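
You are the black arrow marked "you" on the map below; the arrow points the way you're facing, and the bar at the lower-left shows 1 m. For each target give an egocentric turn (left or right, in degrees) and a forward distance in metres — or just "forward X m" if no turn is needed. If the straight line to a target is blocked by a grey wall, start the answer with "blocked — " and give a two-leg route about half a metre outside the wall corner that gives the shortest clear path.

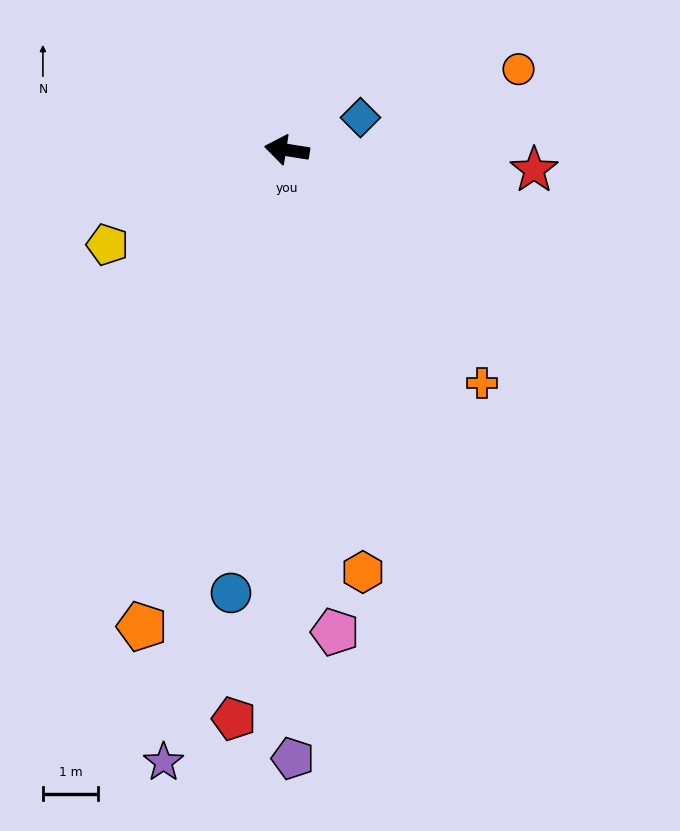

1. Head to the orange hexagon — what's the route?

turn left 109°, forward 7.8 m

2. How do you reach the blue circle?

turn left 92°, forward 8.1 m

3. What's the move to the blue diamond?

turn right 147°, forward 1.5 m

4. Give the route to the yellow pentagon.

turn left 37°, forward 3.7 m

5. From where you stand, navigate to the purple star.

turn left 88°, forward 11.3 m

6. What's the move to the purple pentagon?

turn left 99°, forward 11.0 m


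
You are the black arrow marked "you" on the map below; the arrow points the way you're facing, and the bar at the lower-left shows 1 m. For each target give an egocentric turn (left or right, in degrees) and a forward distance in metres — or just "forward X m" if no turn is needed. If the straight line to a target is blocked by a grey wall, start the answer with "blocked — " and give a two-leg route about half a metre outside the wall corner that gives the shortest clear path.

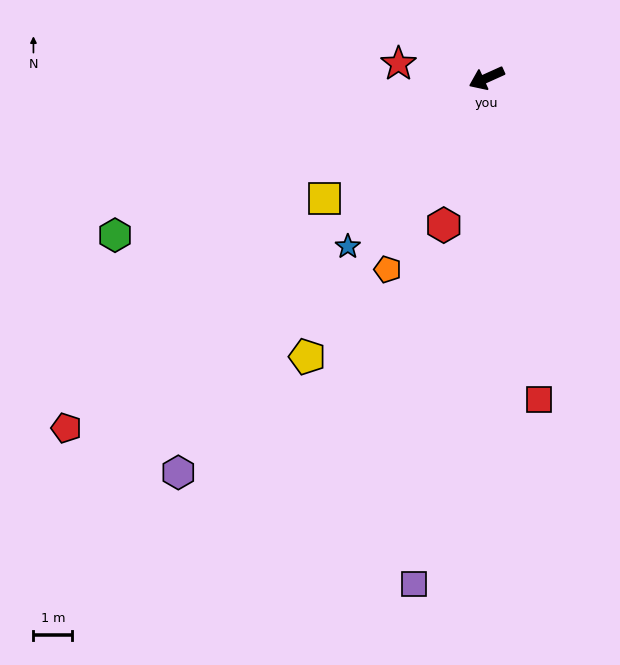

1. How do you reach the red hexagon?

turn left 49°, forward 4.0 m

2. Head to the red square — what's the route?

turn left 75°, forward 8.4 m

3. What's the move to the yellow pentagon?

turn left 33°, forward 8.5 m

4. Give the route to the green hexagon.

forward 10.4 m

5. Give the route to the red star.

turn right 34°, forward 2.3 m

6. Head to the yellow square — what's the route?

turn left 12°, forward 5.2 m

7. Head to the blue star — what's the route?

turn left 26°, forward 5.6 m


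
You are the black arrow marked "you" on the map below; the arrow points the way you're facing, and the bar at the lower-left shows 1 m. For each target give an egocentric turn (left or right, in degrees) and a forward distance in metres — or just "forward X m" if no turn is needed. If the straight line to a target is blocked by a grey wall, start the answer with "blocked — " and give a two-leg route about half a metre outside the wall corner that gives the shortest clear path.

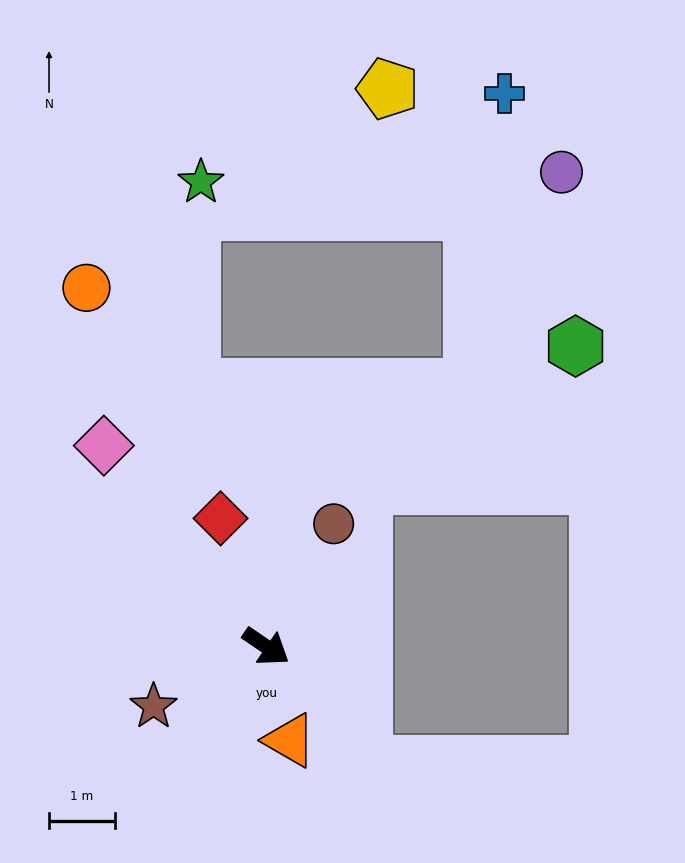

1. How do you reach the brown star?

turn right 118°, forward 1.9 m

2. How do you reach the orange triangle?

turn right 42°, forward 1.5 m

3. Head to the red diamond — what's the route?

turn left 144°, forward 2.1 m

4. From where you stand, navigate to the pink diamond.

turn left 163°, forward 3.9 m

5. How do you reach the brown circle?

turn left 95°, forward 2.1 m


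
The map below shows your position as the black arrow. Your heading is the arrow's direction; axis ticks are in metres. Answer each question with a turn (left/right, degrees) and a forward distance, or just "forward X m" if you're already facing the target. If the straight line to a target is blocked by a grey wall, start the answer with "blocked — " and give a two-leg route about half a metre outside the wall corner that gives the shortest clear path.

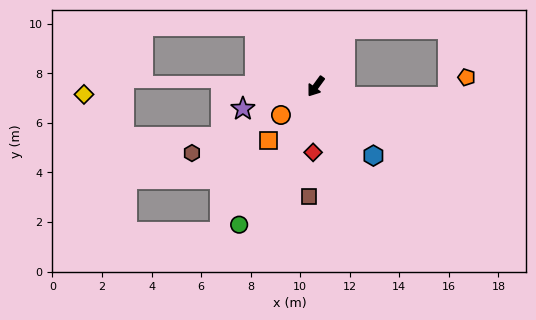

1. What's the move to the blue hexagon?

turn left 76°, forward 3.6 m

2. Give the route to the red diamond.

turn left 34°, forward 2.7 m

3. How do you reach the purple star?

turn right 37°, forward 3.1 m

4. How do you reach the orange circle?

turn right 14°, forward 1.8 m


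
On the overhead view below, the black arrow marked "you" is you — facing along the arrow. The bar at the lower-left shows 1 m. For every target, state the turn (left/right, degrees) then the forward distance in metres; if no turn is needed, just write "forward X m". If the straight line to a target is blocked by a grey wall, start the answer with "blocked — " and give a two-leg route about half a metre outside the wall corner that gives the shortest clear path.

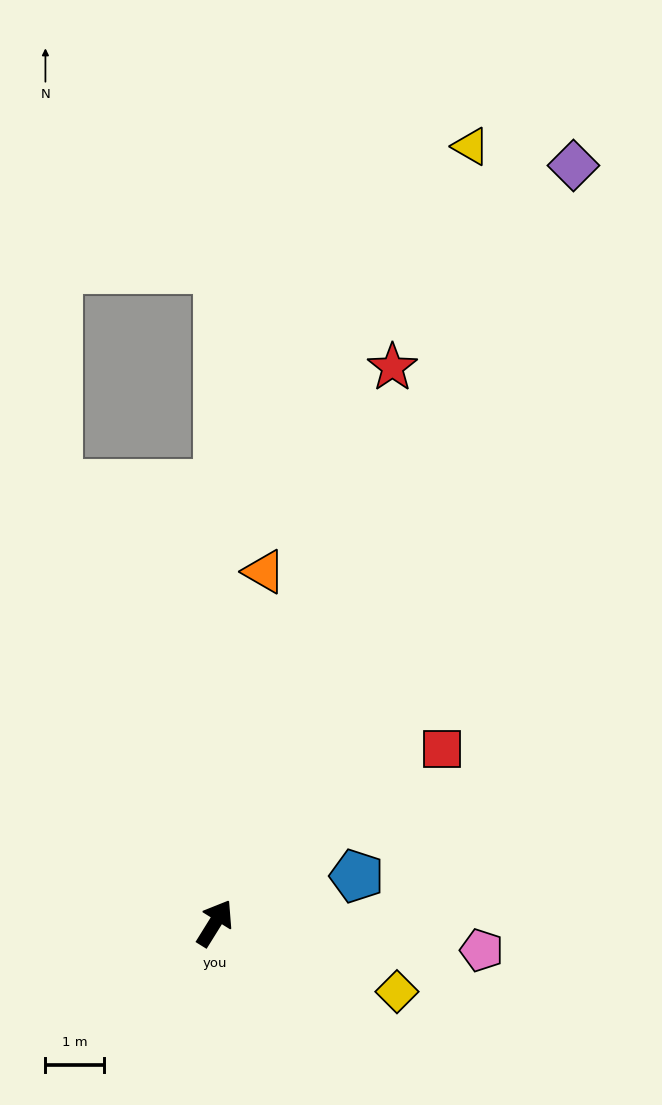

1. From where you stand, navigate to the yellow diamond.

turn right 79°, forward 3.3 m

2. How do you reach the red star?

turn left 14°, forward 10.0 m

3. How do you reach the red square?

turn right 21°, forward 4.9 m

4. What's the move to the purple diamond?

turn left 7°, forward 14.4 m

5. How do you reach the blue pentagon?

turn right 40°, forward 2.6 m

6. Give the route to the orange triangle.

turn left 24°, forward 6.1 m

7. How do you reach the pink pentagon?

turn right 64°, forward 4.6 m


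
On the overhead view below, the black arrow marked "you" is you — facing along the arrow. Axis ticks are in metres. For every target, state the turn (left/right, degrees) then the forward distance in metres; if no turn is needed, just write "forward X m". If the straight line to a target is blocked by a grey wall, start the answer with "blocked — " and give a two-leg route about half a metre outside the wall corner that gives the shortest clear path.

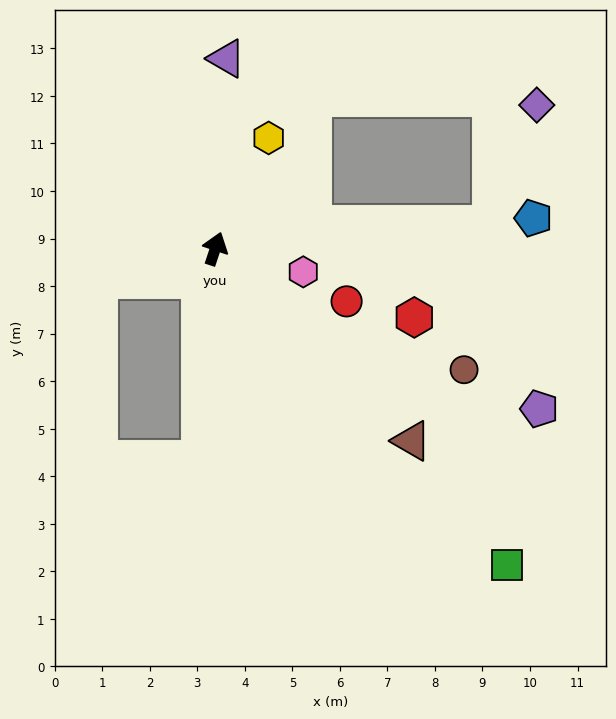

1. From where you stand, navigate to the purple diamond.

blocked — turn right 67°, forward 5.8 m, then turn left 65°, forward 2.7 m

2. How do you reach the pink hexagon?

turn right 86°, forward 1.9 m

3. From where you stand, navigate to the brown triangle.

turn right 116°, forward 5.8 m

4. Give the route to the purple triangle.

turn left 15°, forward 4.0 m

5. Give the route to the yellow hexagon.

turn right 7°, forward 2.6 m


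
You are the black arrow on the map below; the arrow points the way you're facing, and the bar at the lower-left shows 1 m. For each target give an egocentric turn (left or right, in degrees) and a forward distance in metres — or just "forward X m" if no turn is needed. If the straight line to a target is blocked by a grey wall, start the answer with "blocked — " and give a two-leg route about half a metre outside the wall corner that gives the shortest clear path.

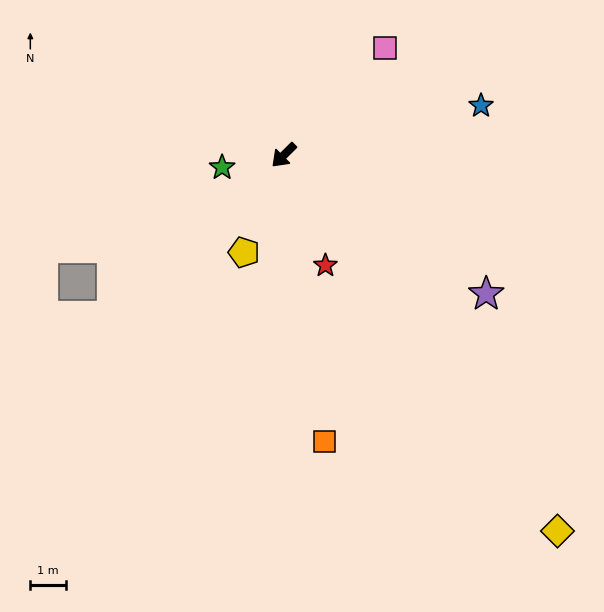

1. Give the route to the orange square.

turn left 53°, forward 8.1 m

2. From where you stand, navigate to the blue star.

turn left 149°, forward 5.7 m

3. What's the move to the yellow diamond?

turn left 81°, forward 13.1 m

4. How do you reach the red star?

turn left 66°, forward 3.3 m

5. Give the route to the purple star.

turn left 101°, forward 6.9 m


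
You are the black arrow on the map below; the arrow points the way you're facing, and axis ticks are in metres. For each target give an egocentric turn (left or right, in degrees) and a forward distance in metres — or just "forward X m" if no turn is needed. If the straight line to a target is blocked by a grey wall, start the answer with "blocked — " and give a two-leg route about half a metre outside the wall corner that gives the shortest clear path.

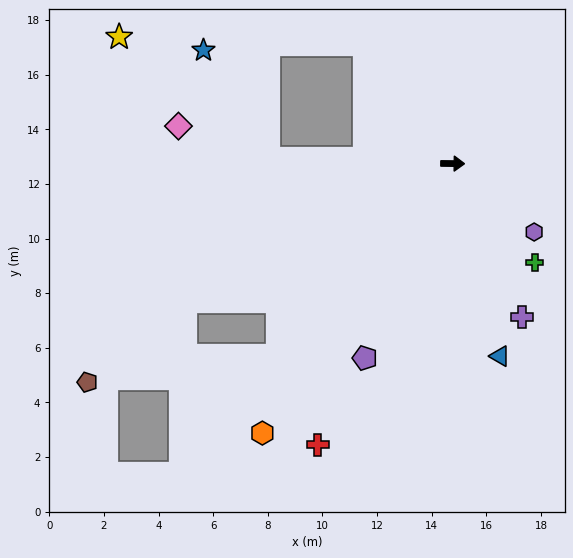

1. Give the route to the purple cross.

turn right 65°, forward 6.2 m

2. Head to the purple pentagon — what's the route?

turn right 114°, forward 7.8 m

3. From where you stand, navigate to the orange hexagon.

turn right 125°, forward 12.1 m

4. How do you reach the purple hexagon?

turn right 39°, forward 3.9 m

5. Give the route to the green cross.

turn right 50°, forward 4.7 m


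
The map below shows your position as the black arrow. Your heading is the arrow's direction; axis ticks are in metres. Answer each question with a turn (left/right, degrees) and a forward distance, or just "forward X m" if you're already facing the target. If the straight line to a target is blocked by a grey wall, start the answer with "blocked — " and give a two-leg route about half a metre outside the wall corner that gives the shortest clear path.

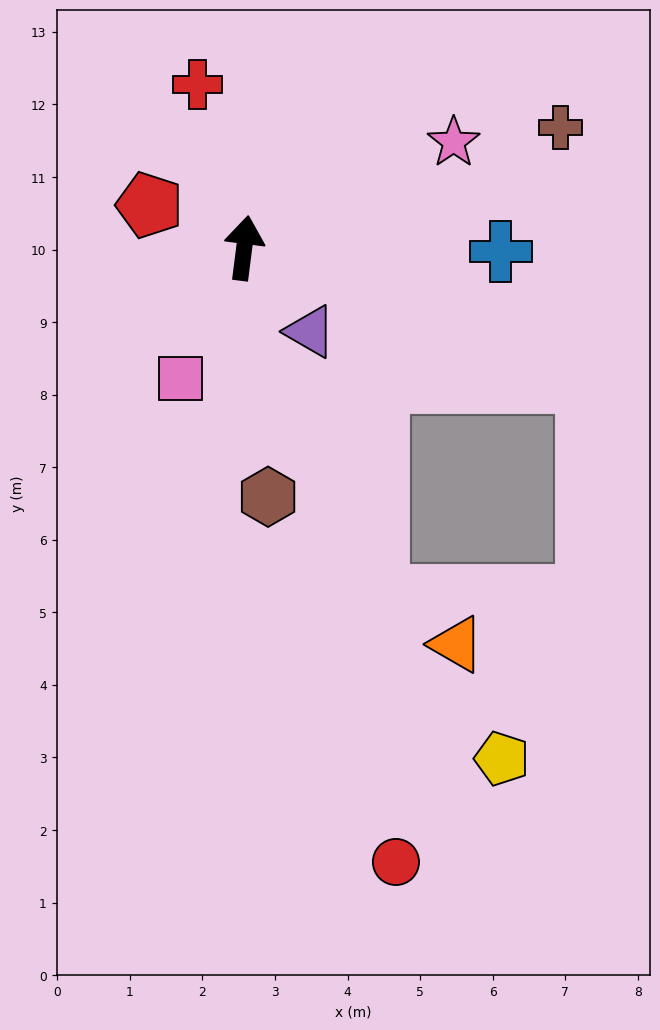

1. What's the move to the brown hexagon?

turn right 167°, forward 3.4 m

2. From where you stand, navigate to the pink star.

turn right 56°, forward 3.2 m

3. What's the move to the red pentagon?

turn left 73°, forward 1.4 m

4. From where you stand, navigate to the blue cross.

turn right 84°, forward 3.5 m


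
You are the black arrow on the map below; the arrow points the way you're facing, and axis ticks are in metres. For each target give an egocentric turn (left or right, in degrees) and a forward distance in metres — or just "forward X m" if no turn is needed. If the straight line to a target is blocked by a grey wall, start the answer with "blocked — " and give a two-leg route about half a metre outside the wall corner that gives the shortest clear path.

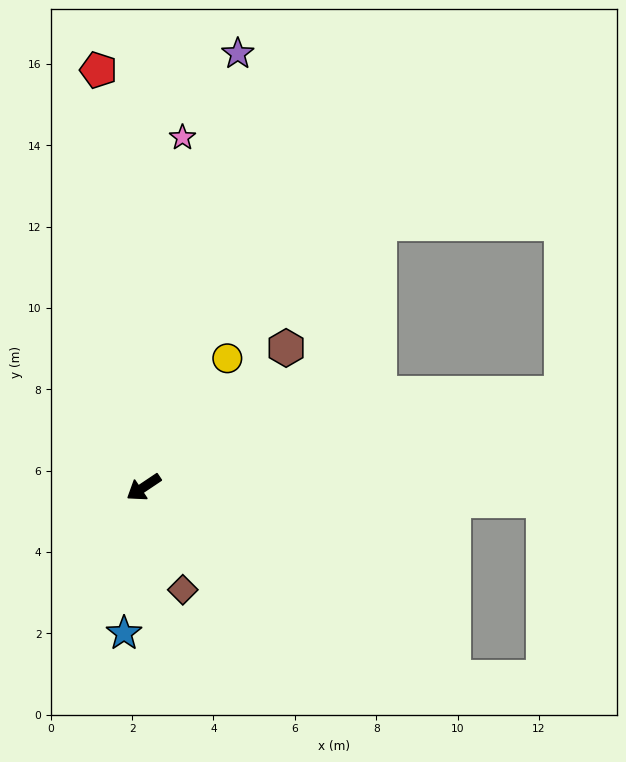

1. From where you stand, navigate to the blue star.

turn left 49°, forward 3.6 m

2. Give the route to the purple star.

turn right 136°, forward 10.9 m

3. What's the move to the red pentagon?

turn right 118°, forward 10.3 m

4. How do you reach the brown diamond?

turn left 77°, forward 2.7 m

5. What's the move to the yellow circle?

turn right 157°, forward 3.8 m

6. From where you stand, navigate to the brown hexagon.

turn right 169°, forward 4.9 m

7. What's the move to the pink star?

turn right 130°, forward 8.7 m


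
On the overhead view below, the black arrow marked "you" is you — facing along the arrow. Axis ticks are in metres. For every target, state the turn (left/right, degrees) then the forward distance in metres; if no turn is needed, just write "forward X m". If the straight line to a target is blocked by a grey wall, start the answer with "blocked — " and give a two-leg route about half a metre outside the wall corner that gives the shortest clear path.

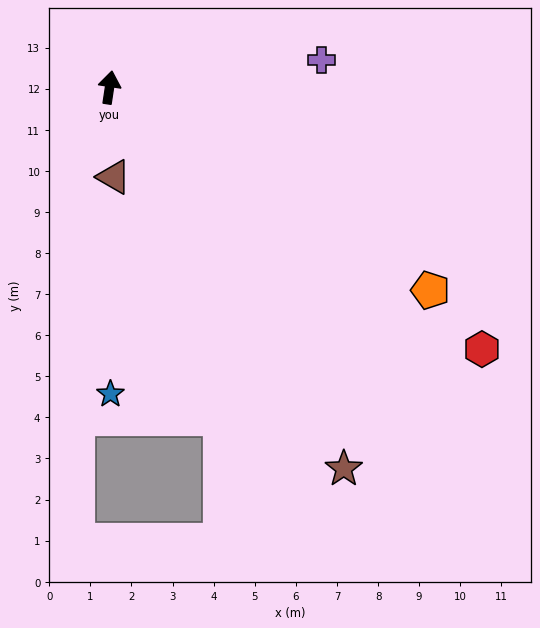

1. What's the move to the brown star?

turn right 140°, forward 10.9 m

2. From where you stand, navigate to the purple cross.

turn right 74°, forward 5.2 m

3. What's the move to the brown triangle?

turn right 169°, forward 2.2 m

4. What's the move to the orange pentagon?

turn right 114°, forward 9.2 m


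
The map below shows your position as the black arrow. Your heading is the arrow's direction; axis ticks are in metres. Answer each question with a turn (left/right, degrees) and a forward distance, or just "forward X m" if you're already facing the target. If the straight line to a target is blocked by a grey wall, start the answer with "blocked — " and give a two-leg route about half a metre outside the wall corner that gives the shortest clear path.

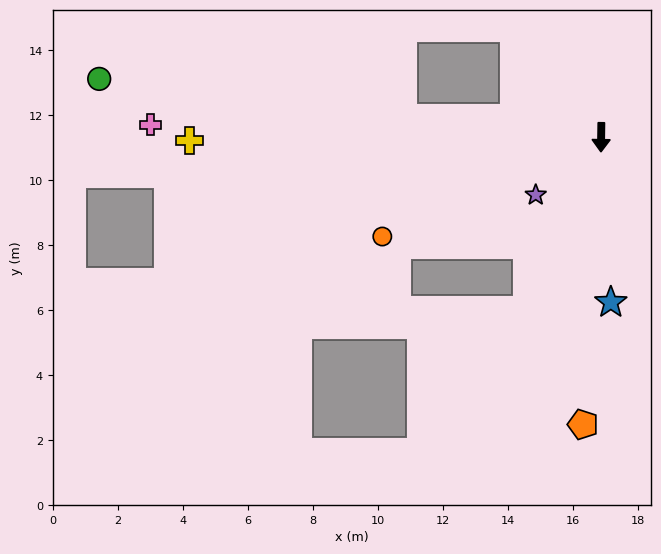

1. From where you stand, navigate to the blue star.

turn left 4°, forward 5.1 m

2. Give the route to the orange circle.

turn right 65°, forward 7.4 m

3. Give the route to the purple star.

turn right 48°, forward 2.7 m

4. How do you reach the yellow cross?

turn right 89°, forward 12.7 m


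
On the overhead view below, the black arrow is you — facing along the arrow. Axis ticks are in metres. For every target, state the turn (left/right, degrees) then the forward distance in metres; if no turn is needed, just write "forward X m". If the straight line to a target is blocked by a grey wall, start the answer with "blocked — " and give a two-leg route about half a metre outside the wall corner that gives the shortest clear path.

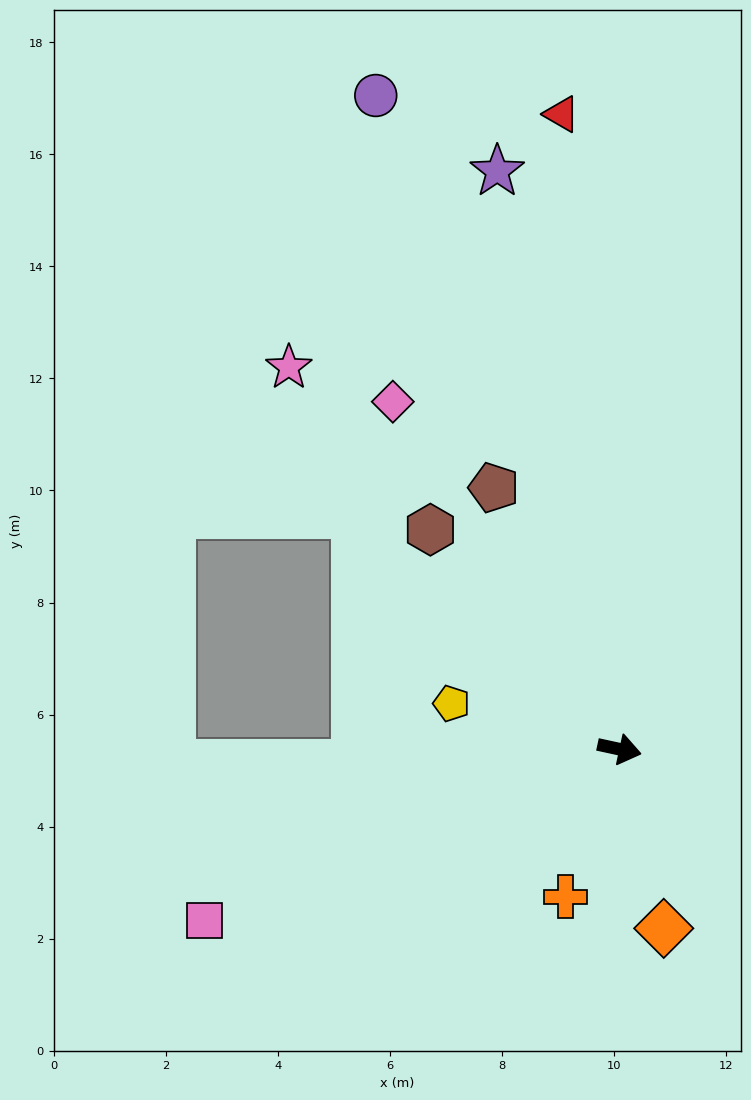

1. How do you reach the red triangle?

turn left 107°, forward 11.4 m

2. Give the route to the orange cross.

turn right 98°, forward 2.8 m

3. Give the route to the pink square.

turn right 145°, forward 8.0 m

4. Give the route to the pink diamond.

turn left 135°, forward 7.4 m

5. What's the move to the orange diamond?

turn right 64°, forward 3.3 m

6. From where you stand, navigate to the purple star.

turn left 114°, forward 10.5 m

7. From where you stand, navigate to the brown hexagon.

turn left 143°, forward 5.2 m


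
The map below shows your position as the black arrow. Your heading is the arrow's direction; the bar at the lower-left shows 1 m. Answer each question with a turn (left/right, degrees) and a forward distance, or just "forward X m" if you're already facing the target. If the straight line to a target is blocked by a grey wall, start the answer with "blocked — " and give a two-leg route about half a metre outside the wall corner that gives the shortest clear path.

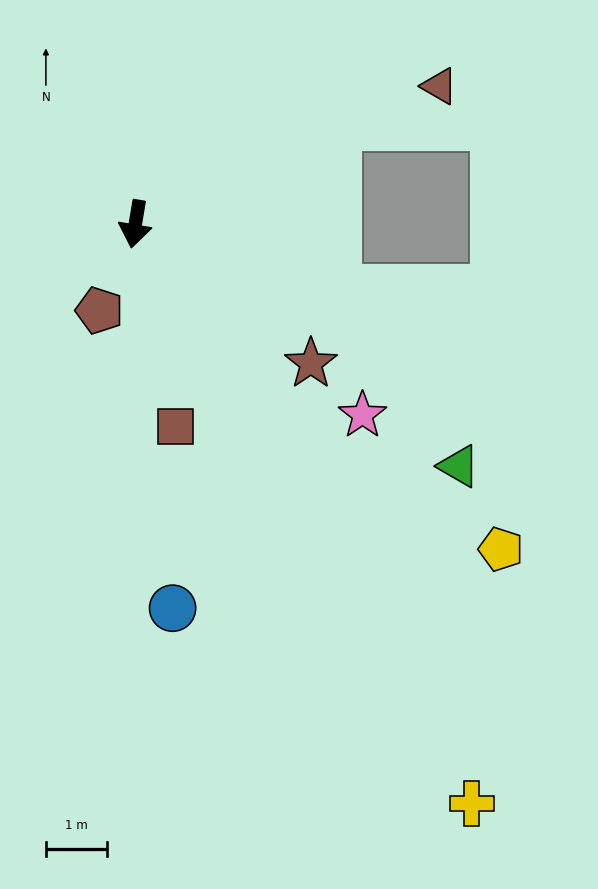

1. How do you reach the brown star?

turn left 61°, forward 3.7 m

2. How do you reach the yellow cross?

turn left 40°, forward 11.0 m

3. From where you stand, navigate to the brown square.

turn left 21°, forward 3.4 m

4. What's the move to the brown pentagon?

turn right 13°, forward 1.5 m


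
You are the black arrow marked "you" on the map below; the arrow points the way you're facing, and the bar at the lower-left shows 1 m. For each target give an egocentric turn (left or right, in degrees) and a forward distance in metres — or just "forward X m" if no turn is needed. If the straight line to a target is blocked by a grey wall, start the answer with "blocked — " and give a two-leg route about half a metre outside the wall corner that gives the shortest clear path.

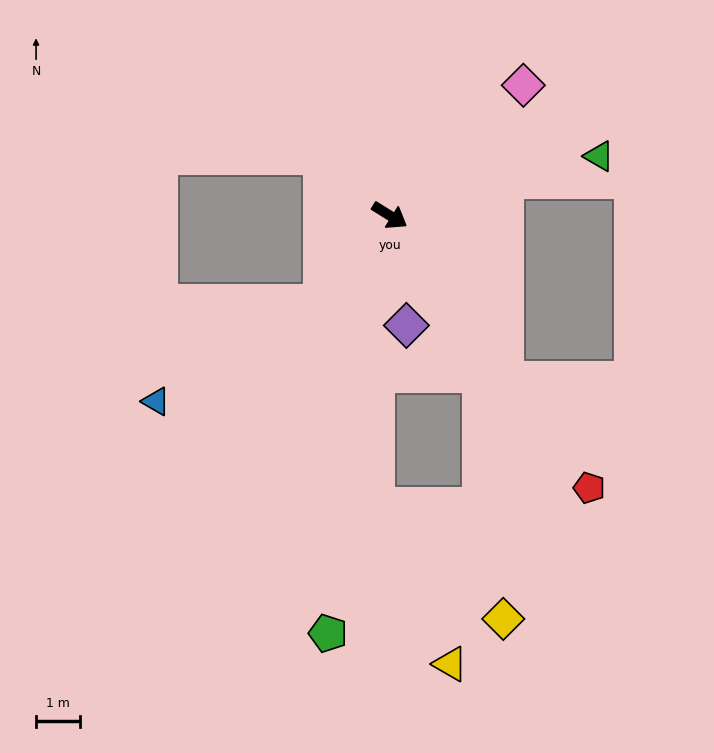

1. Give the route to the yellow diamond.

blocked — turn right 28°, forward 4.2 m, then turn right 25°, forward 5.6 m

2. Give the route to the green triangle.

turn left 48°, forward 5.0 m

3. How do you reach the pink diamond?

turn left 76°, forward 4.3 m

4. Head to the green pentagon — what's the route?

turn right 67°, forward 9.7 m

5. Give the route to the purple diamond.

turn right 49°, forward 2.5 m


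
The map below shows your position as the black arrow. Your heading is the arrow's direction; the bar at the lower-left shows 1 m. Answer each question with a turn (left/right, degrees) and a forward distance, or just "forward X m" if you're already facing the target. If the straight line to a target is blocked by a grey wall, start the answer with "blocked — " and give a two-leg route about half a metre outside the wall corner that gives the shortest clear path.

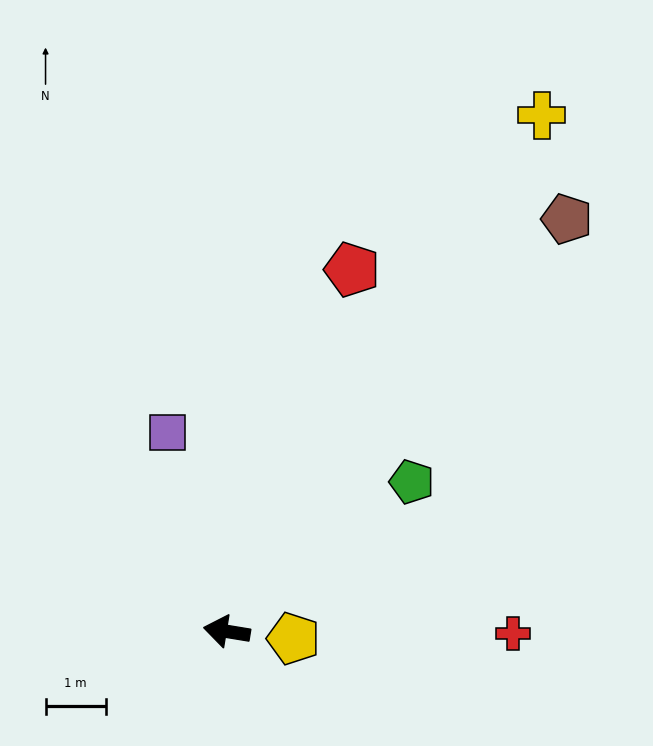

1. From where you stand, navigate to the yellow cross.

turn right 112°, forward 10.0 m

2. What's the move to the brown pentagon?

turn right 120°, forward 8.8 m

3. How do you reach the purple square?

turn right 64°, forward 3.4 m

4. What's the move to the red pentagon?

turn right 100°, forward 6.3 m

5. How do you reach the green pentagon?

turn right 132°, forward 3.9 m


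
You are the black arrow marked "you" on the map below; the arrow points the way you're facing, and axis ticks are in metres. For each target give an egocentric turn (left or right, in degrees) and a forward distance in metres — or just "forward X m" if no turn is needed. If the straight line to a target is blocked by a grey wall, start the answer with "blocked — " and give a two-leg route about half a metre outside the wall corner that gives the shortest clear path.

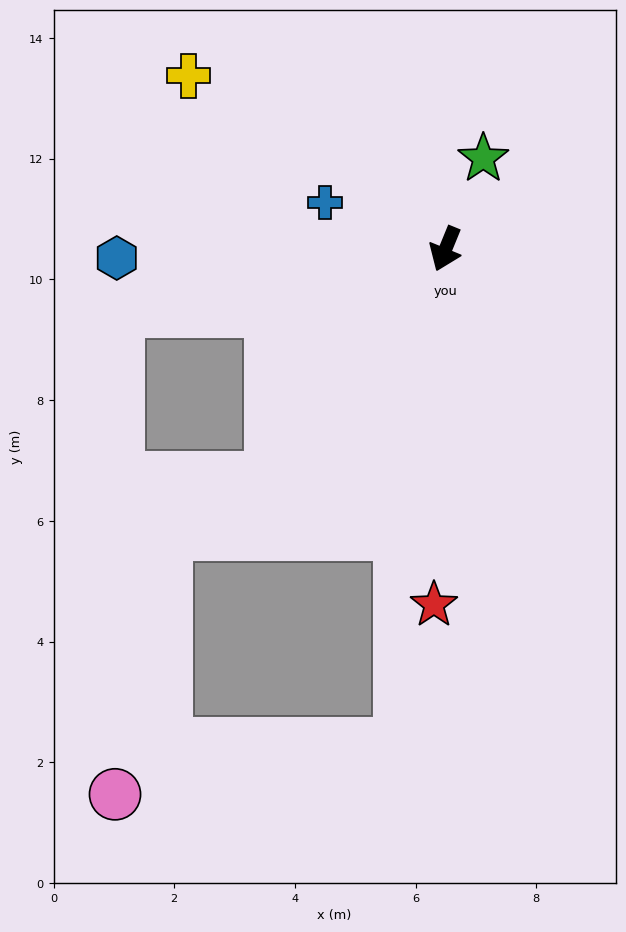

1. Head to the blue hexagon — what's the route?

turn right 66°, forward 5.4 m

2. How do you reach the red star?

turn left 20°, forward 5.9 m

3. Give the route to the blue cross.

turn right 89°, forward 2.1 m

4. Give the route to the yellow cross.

turn right 102°, forward 5.1 m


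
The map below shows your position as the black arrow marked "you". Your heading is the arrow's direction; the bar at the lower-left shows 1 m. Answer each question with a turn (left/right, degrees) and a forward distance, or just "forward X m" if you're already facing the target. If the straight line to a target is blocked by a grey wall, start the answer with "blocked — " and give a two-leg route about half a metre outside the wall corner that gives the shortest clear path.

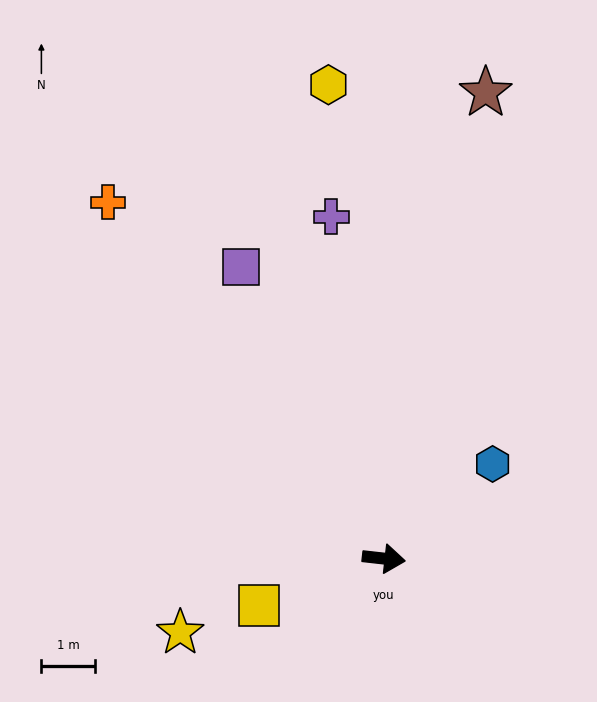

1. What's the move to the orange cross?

turn left 134°, forward 8.5 m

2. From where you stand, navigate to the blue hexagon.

turn left 47°, forward 2.7 m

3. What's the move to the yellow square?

turn right 153°, forward 2.5 m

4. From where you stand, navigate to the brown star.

turn left 84°, forward 9.0 m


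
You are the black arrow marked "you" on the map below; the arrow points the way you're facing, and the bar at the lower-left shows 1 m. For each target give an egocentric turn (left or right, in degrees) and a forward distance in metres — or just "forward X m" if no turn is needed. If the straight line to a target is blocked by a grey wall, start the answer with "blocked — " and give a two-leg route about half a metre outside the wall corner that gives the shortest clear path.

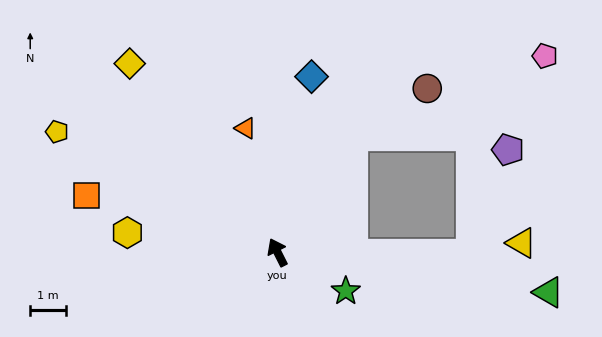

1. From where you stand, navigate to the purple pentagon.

blocked — turn right 117°, forward 5.5 m, then turn left 71°, forward 3.1 m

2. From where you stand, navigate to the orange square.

turn left 47°, forward 5.6 m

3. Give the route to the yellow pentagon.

turn left 35°, forward 7.1 m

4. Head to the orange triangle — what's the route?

turn right 12°, forward 3.6 m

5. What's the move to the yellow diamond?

turn left 11°, forward 6.8 m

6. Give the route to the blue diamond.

turn right 38°, forward 5.1 m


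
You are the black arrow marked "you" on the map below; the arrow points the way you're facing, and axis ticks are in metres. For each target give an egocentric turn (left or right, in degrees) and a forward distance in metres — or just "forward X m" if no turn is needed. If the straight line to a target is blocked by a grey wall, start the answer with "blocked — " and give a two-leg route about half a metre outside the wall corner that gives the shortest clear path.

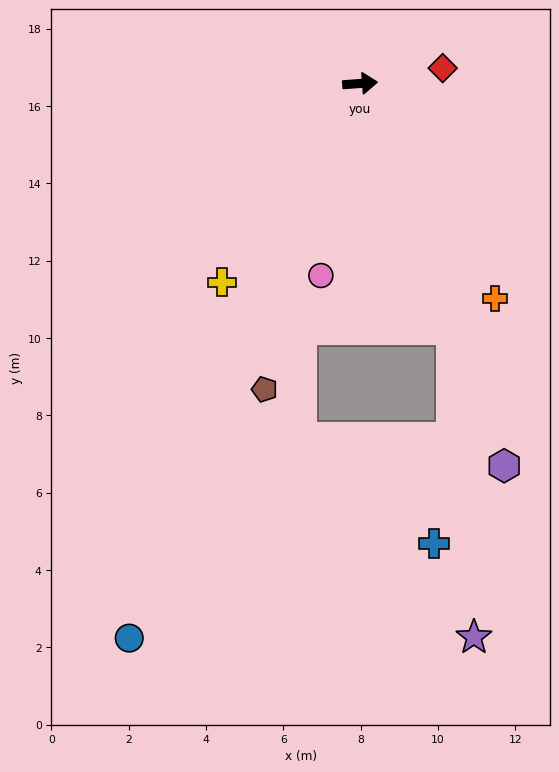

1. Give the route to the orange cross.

turn right 62°, forward 6.6 m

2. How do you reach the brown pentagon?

turn right 112°, forward 8.3 m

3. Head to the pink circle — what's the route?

turn right 106°, forward 5.1 m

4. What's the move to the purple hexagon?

turn right 74°, forward 10.6 m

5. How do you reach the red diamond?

turn left 6°, forward 2.2 m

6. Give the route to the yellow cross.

turn right 129°, forward 6.3 m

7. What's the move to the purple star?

blocked — turn right 74°, forward 6.8 m, then turn right 16°, forward 8.0 m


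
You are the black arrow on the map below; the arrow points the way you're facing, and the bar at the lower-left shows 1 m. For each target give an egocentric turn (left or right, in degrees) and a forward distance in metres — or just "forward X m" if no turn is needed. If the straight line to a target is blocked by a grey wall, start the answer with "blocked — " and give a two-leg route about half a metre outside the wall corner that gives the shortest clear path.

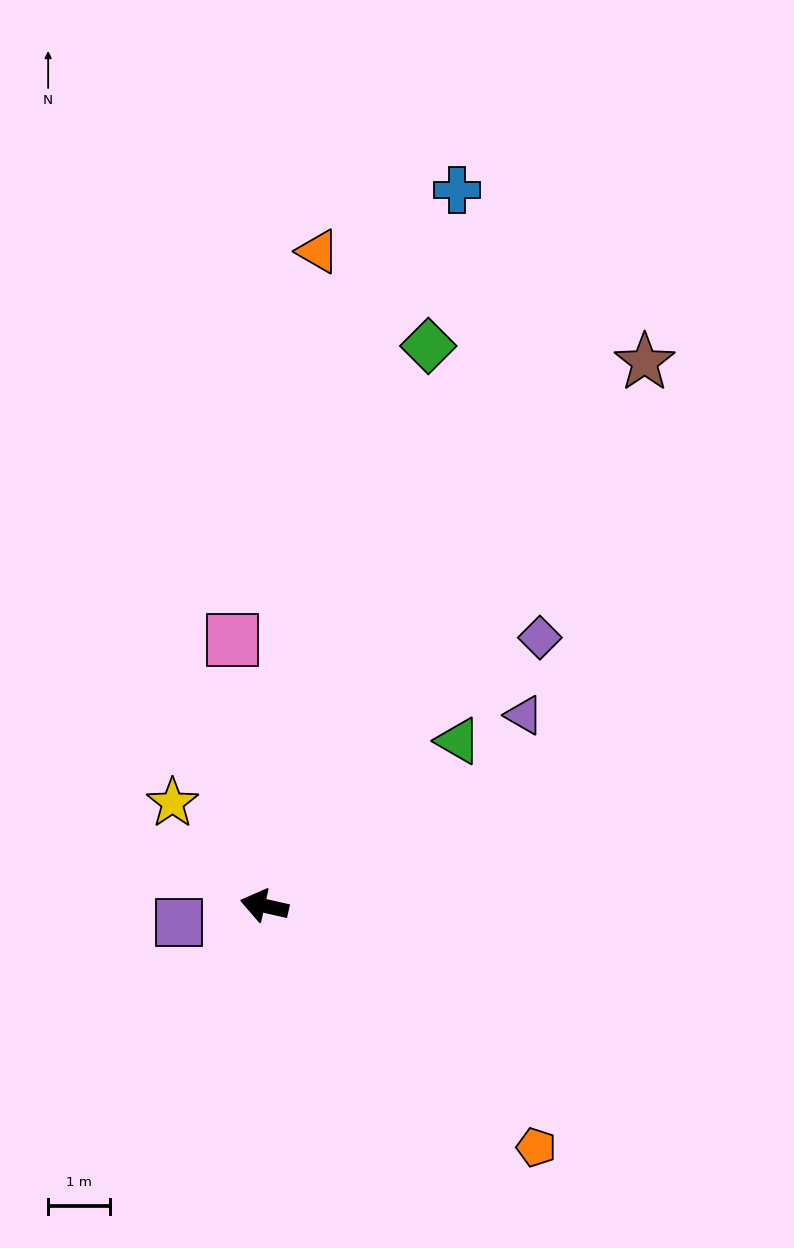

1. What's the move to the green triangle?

turn right 127°, forward 4.1 m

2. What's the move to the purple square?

turn left 24°, forward 1.4 m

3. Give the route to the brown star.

turn right 112°, forward 10.6 m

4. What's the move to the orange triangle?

turn right 82°, forward 10.5 m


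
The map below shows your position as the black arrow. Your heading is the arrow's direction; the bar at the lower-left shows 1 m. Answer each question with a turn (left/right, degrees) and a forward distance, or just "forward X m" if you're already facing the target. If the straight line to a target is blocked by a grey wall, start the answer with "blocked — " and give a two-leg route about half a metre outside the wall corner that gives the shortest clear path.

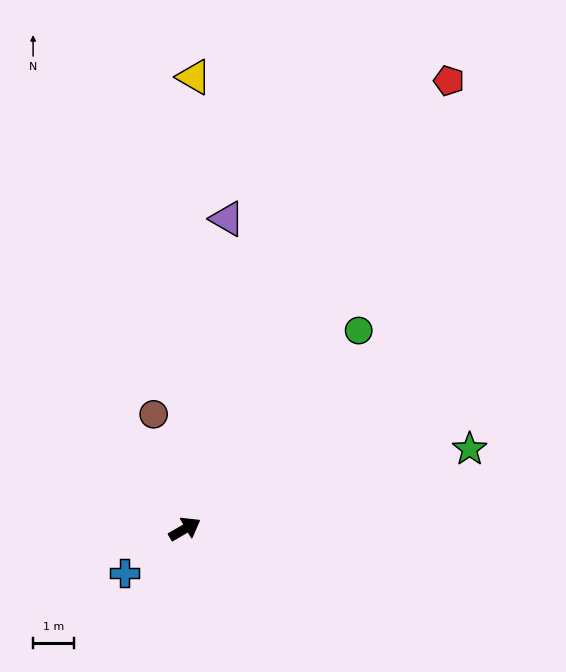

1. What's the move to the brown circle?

turn left 75°, forward 2.9 m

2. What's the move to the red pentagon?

turn left 29°, forward 12.8 m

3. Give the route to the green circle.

turn left 19°, forward 6.5 m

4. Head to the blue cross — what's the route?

turn right 174°, forward 1.8 m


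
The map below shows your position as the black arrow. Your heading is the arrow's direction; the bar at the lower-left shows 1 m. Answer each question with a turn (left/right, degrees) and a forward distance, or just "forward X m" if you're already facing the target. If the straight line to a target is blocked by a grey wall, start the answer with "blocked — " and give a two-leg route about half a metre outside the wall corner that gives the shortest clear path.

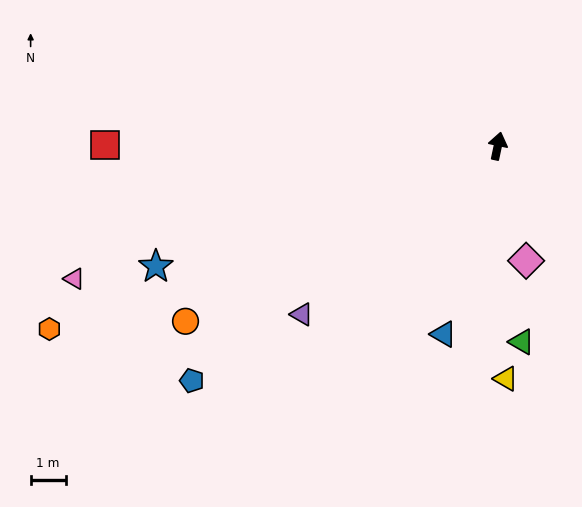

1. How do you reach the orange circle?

turn left 131°, forward 10.2 m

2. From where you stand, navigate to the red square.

turn left 102°, forward 11.3 m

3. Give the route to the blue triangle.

turn left 176°, forward 5.6 m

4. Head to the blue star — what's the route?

turn left 121°, forward 10.4 m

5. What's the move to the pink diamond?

turn right 154°, forward 3.4 m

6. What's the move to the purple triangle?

turn left 143°, forward 7.4 m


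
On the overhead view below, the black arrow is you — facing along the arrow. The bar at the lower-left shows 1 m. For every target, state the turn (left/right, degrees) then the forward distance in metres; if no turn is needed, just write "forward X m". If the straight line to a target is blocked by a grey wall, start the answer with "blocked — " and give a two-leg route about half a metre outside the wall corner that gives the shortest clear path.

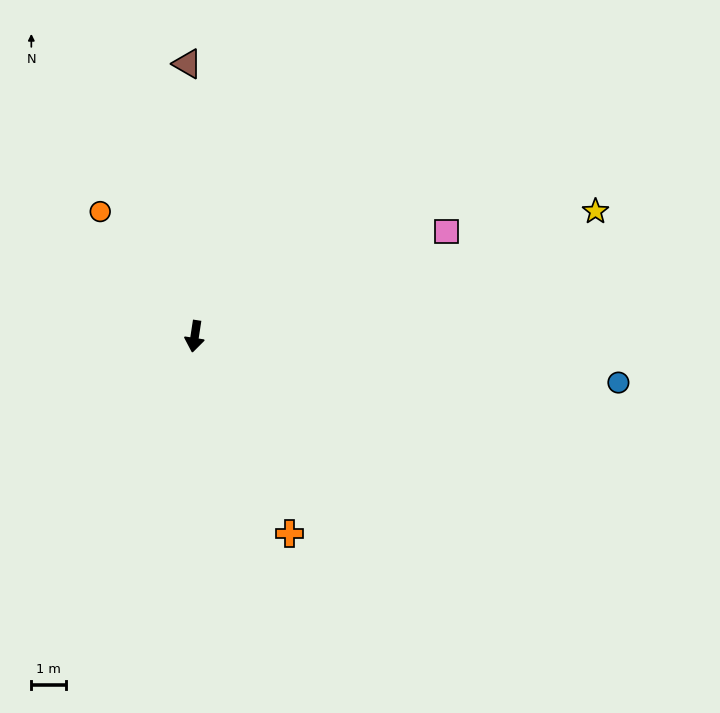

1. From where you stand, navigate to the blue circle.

turn left 92°, forward 12.1 m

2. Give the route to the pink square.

turn left 121°, forward 7.8 m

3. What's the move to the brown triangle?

turn right 170°, forward 7.8 m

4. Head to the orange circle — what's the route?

turn right 134°, forward 4.5 m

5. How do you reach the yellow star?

turn left 116°, forward 12.0 m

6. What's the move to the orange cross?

turn left 34°, forward 6.2 m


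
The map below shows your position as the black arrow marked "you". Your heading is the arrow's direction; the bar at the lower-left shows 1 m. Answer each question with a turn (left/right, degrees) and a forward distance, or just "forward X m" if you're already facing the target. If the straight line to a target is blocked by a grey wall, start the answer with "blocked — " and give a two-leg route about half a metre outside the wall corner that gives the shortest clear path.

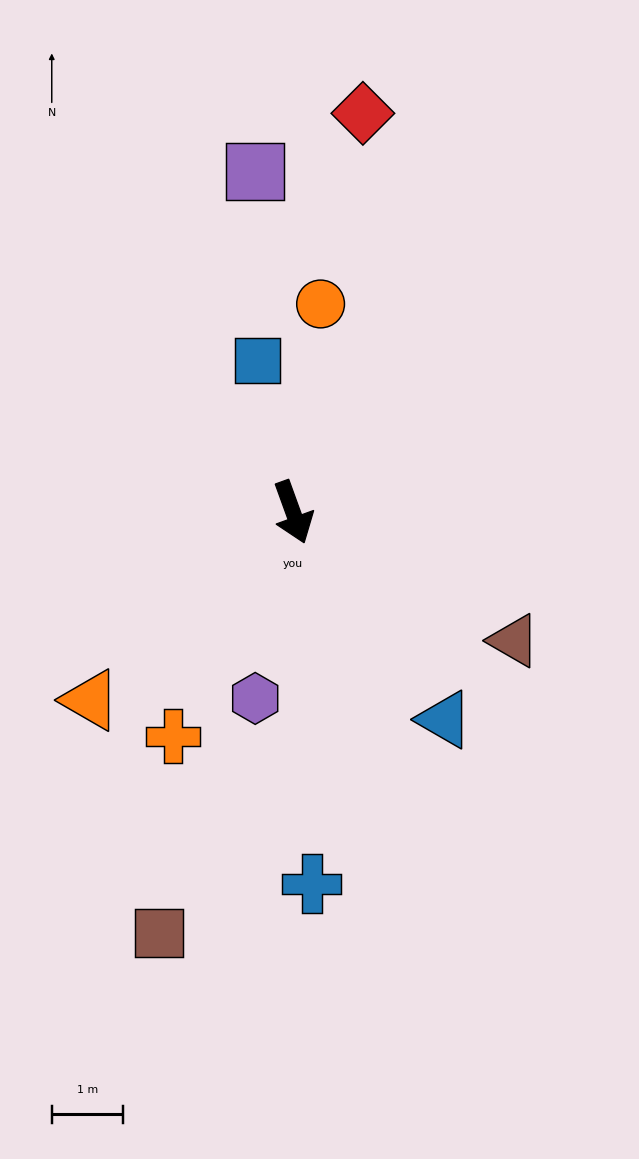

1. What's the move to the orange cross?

turn right 48°, forward 3.6 m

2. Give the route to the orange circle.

turn left 153°, forward 2.9 m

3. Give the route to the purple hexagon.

turn right 31°, forward 2.7 m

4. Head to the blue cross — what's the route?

turn right 17°, forward 5.2 m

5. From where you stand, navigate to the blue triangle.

turn left 16°, forward 3.6 m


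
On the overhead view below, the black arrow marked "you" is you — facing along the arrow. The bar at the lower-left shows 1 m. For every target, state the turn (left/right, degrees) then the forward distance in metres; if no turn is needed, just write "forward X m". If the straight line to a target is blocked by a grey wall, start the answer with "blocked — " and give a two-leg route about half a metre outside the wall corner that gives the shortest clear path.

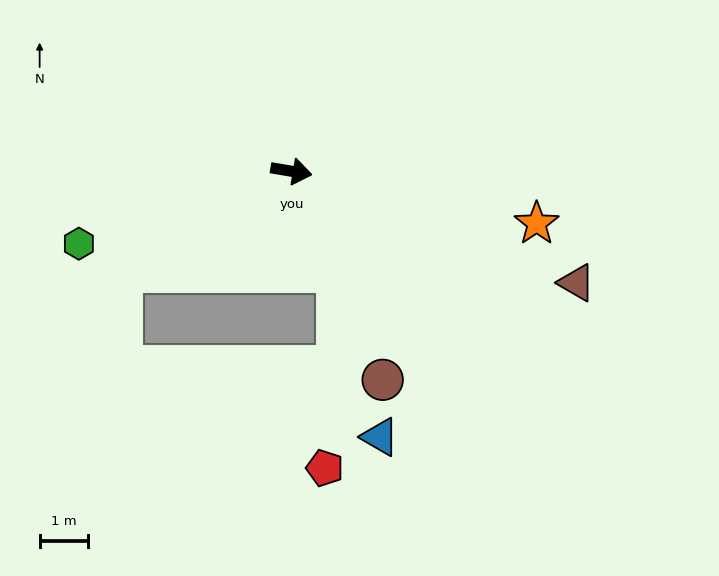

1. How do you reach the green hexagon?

turn right 152°, forward 4.6 m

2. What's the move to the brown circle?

turn right 57°, forward 4.7 m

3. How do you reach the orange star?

turn right 2°, forward 5.2 m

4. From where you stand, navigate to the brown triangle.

turn right 12°, forward 6.3 m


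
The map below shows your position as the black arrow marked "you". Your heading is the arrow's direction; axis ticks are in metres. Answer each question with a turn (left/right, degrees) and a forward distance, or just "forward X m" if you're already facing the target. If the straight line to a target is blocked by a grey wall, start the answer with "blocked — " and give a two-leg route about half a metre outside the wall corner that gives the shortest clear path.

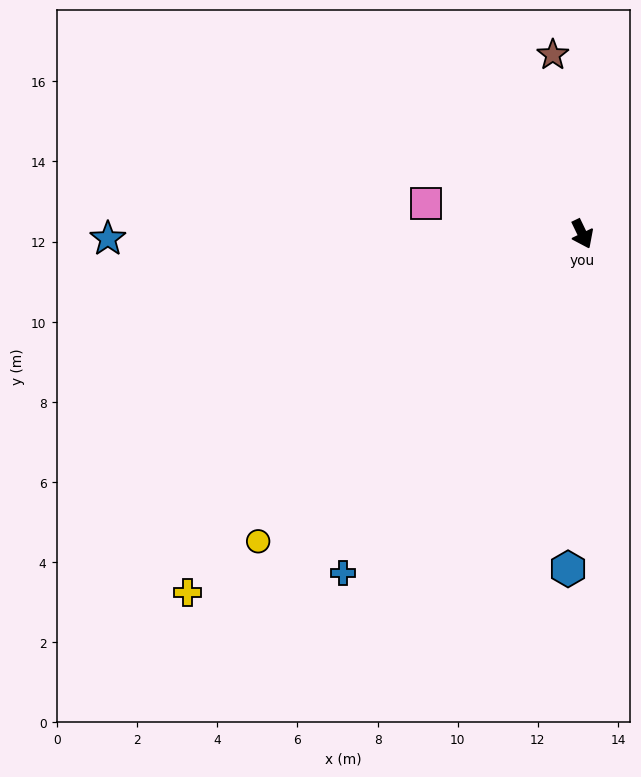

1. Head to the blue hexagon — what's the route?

turn right 28°, forward 8.4 m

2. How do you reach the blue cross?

turn right 61°, forward 10.4 m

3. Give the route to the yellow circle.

turn right 72°, forward 11.1 m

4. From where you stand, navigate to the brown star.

turn left 164°, forward 4.5 m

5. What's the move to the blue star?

turn right 115°, forward 11.8 m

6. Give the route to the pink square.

turn right 127°, forward 4.0 m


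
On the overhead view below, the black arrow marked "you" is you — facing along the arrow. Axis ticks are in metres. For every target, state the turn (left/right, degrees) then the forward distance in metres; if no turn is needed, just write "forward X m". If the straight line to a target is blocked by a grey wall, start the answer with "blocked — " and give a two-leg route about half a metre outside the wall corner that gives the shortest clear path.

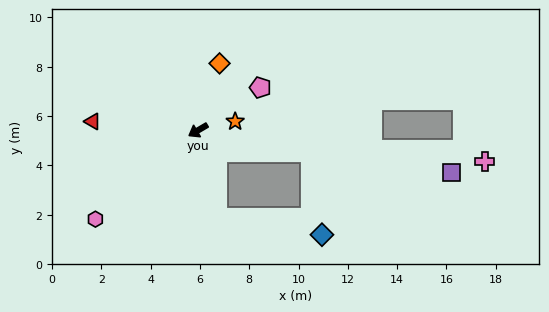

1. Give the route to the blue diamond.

blocked — turn left 71°, forward 3.7 m, then turn left 70°, forward 4.3 m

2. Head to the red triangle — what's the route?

turn right 35°, forward 4.3 m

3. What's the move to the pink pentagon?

turn right 176°, forward 3.1 m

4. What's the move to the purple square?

turn left 140°, forward 10.4 m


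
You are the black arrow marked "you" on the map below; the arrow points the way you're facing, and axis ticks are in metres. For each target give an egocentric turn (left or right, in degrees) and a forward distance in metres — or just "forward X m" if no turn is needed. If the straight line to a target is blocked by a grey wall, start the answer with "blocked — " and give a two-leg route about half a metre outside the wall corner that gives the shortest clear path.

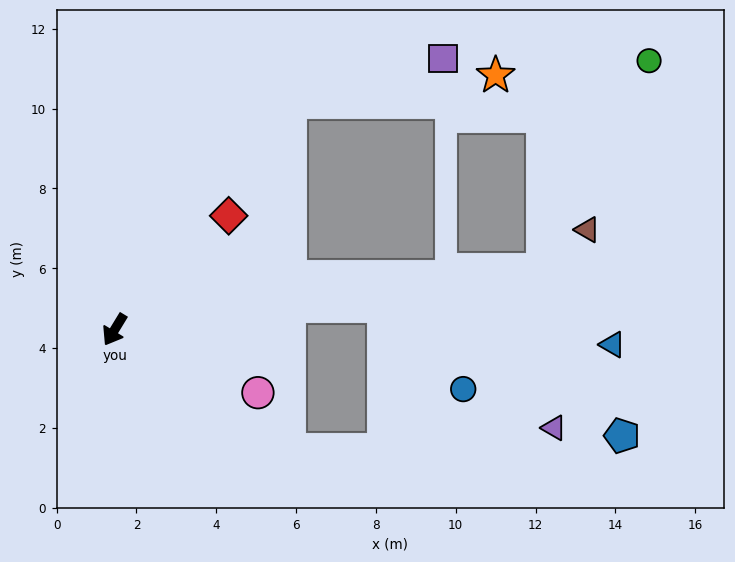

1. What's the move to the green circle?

blocked — turn left 129°, forward 10.8 m, then turn left 55°, forward 5.9 m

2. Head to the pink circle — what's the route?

turn left 98°, forward 3.9 m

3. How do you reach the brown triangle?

blocked — turn left 129°, forward 10.8 m, then turn left 35°, forward 1.5 m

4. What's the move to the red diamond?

turn left 166°, forward 4.0 m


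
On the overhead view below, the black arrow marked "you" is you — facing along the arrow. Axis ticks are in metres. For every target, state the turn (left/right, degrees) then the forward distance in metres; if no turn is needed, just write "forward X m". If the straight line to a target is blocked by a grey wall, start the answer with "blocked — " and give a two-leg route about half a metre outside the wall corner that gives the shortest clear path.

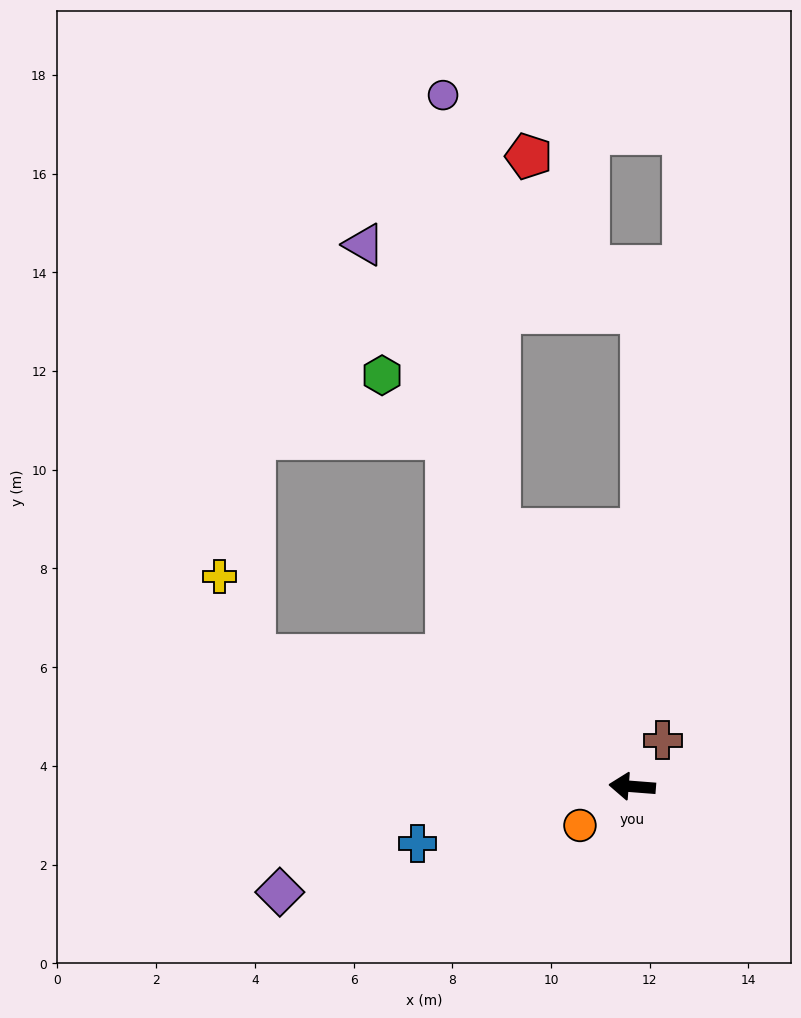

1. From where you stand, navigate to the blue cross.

turn left 19°, forward 4.5 m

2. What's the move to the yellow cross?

blocked — turn right 15°, forward 8.1 m, then turn right 46°, forward 1.7 m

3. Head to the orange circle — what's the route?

turn left 41°, forward 1.3 m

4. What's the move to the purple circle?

blocked — turn right 58°, forward 5.9 m, then turn right 20°, forward 8.9 m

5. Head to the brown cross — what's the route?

turn right 119°, forward 1.1 m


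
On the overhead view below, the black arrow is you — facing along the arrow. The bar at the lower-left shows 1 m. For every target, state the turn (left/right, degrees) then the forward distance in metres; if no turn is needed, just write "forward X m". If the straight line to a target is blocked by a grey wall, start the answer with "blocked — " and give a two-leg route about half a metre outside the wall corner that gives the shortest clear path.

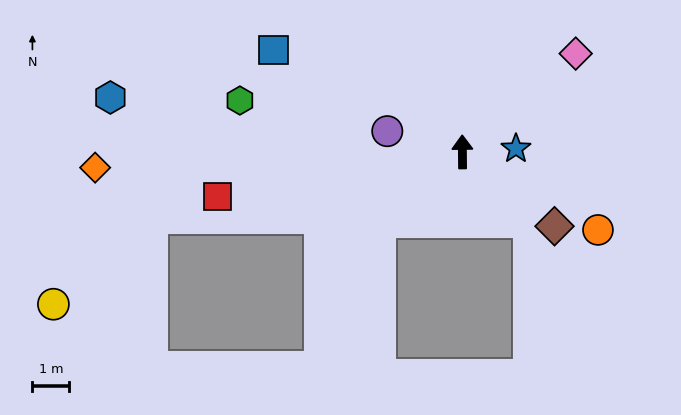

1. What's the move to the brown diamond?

turn right 130°, forward 3.2 m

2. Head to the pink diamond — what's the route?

turn right 50°, forward 4.0 m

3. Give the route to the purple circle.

turn left 74°, forward 2.1 m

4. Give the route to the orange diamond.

turn left 92°, forward 9.9 m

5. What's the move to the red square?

turn left 100°, forward 6.7 m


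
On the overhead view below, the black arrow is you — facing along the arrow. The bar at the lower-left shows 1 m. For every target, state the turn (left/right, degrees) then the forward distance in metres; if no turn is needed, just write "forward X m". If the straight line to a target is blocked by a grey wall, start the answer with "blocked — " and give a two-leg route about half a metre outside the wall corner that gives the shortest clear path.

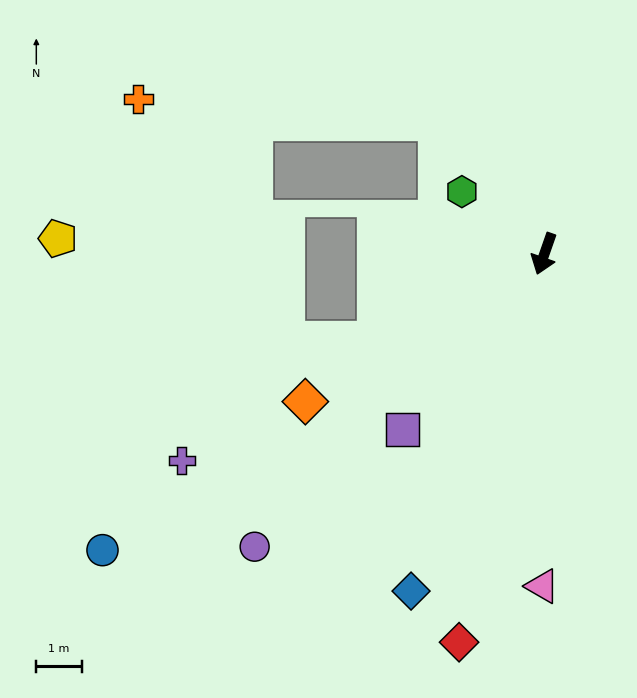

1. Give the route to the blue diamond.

turn right 2°, forward 7.9 m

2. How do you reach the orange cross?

blocked — turn right 122°, forward 3.7 m, then turn left 47°, forward 6.6 m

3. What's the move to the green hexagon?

turn right 108°, forward 2.3 m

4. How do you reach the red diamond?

turn left 7°, forward 8.7 m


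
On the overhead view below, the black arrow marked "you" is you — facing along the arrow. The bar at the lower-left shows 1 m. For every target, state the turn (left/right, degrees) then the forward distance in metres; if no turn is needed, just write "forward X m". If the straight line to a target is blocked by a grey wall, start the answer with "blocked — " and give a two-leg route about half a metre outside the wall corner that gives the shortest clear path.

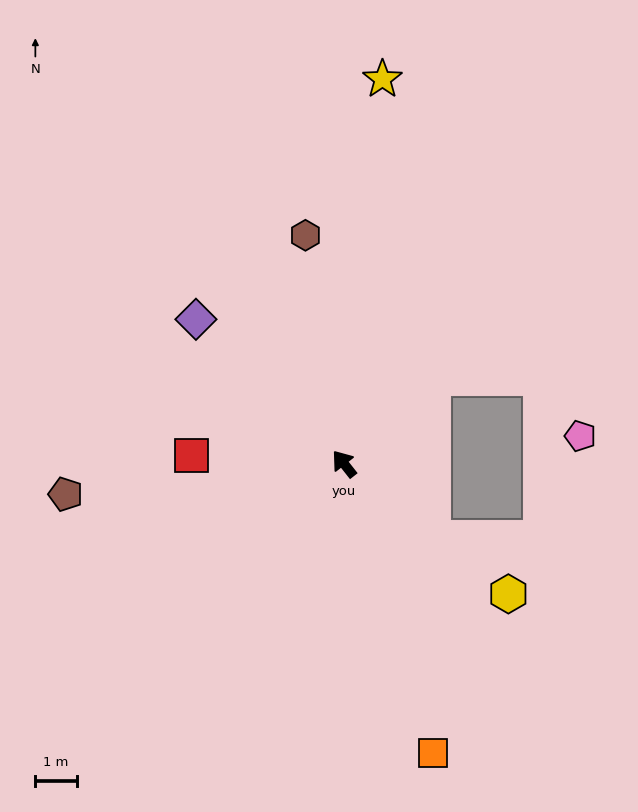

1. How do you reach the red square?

turn left 49°, forward 3.7 m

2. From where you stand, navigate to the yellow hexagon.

turn right 167°, forward 5.1 m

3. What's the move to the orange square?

turn left 159°, forward 7.3 m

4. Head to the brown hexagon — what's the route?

turn right 29°, forward 5.6 m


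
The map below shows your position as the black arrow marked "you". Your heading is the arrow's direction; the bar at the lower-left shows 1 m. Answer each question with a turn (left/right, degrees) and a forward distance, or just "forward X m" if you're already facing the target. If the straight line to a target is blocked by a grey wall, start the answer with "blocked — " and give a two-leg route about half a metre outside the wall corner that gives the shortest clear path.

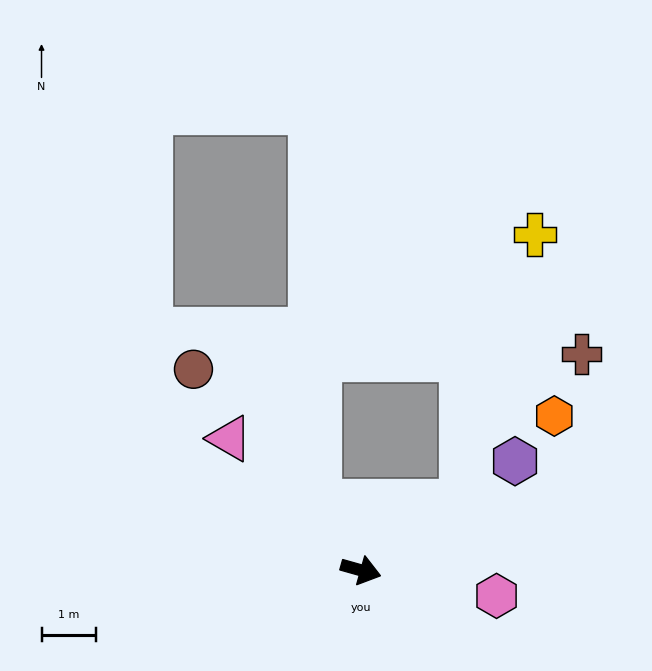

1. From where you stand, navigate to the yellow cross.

blocked — turn left 49°, forward 2.2 m, then turn left 42°, forward 5.1 m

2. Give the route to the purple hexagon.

turn left 51°, forward 3.5 m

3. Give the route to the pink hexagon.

turn left 5°, forward 2.5 m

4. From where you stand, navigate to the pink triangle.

turn left 151°, forward 3.4 m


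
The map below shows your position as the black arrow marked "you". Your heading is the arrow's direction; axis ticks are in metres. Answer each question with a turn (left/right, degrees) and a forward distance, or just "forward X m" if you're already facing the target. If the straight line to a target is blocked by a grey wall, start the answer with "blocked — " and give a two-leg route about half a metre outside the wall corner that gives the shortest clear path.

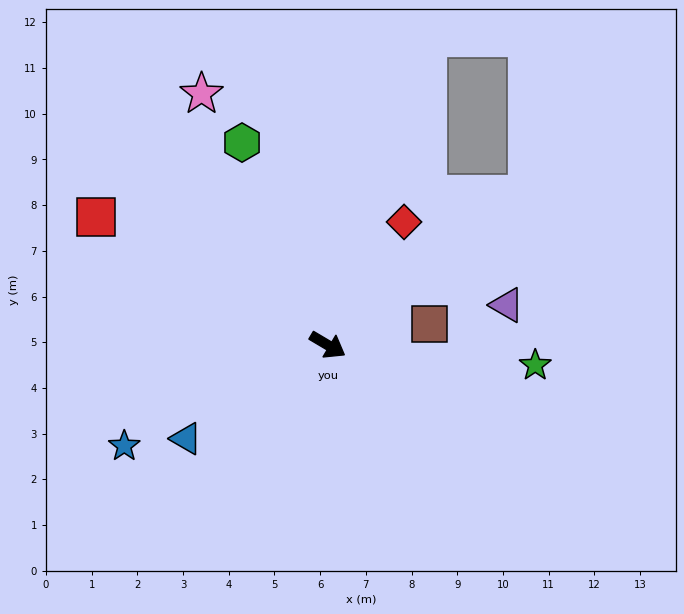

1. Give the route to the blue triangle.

turn right 116°, forward 3.7 m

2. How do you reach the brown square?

turn left 42°, forward 2.3 m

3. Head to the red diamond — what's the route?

turn left 89°, forward 3.2 m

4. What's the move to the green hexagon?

turn left 144°, forward 4.8 m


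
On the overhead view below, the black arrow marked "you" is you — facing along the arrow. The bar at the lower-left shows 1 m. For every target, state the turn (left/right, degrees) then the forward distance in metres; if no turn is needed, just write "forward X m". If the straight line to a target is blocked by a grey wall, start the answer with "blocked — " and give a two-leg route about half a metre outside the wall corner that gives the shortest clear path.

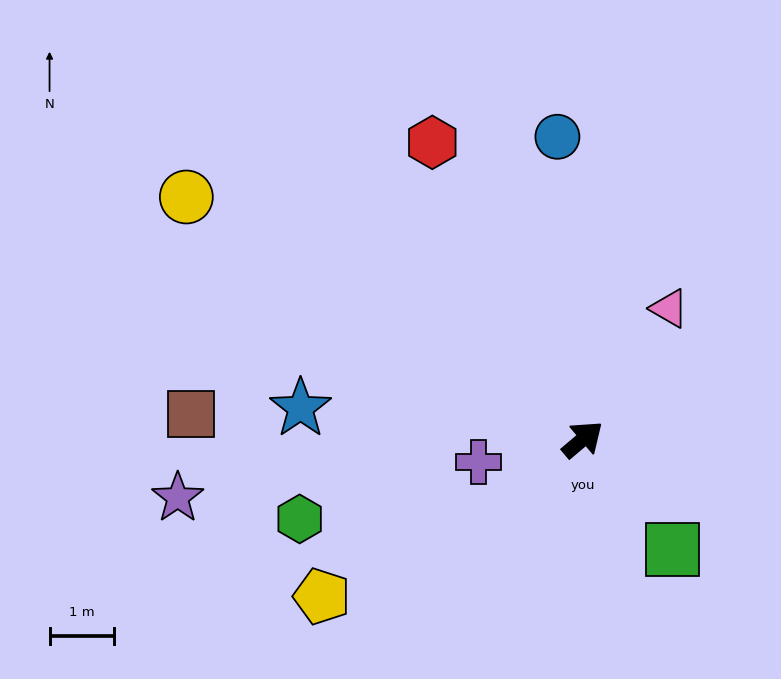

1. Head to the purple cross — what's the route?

turn left 152°, forward 1.6 m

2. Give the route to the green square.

turn right 91°, forward 2.2 m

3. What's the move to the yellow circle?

turn left 108°, forward 7.2 m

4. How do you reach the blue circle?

turn left 55°, forward 4.7 m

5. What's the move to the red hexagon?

turn left 77°, forward 5.1 m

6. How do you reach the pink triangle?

turn left 16°, forward 2.4 m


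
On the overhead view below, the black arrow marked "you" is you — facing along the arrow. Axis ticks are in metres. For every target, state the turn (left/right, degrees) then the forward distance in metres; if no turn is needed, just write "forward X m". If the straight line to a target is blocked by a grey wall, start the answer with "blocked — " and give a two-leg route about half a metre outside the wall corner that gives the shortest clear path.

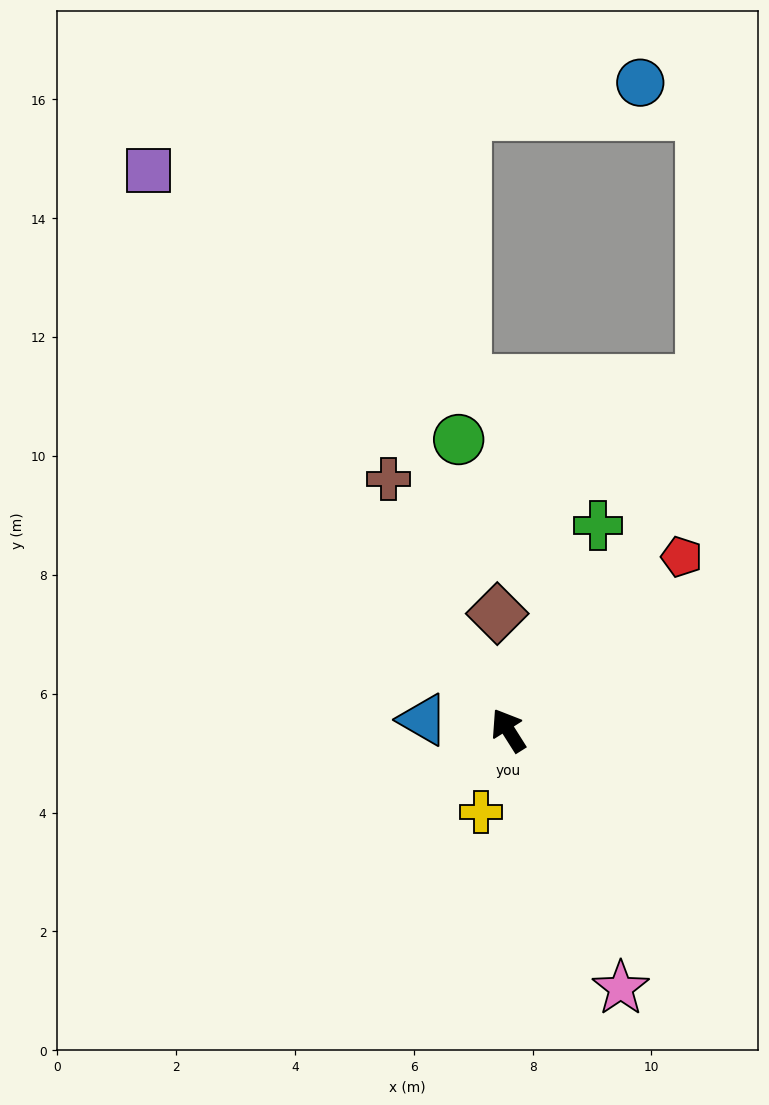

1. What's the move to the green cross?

turn right 56°, forward 3.8 m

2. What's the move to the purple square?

forward 11.2 m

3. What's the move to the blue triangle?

turn left 51°, forward 1.4 m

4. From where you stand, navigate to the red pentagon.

turn right 77°, forward 4.1 m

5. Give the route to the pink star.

turn left 171°, forward 4.7 m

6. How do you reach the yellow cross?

turn left 129°, forward 1.5 m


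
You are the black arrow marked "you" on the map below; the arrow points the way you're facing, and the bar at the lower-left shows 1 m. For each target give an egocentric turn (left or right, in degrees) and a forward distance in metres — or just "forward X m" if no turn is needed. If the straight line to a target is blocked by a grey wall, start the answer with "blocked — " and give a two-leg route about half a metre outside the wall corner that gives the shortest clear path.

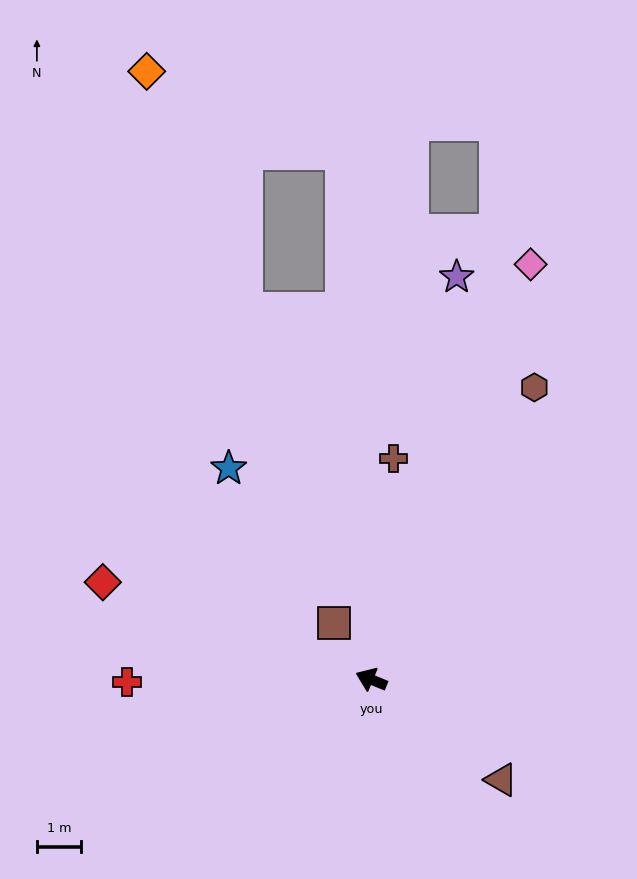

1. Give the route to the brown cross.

turn right 73°, forward 5.0 m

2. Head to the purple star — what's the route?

turn right 80°, forward 9.3 m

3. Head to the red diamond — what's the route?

turn left 2°, forward 6.4 m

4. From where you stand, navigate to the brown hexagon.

turn right 97°, forward 7.5 m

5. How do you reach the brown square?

turn right 34°, forward 1.5 m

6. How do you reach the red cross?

turn left 23°, forward 5.5 m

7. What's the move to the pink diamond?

turn right 89°, forward 10.0 m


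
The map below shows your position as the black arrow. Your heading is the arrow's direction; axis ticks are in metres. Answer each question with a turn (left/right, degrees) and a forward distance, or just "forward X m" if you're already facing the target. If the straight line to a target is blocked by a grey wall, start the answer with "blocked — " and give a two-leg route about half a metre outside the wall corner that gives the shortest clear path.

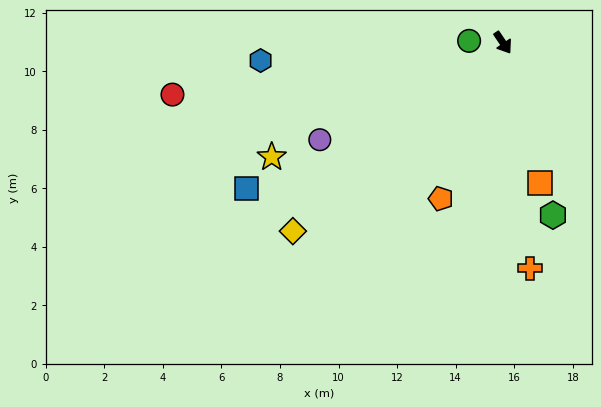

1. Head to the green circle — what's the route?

turn right 127°, forward 1.2 m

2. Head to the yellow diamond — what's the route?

turn right 82°, forward 9.6 m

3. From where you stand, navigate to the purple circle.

turn right 96°, forward 7.1 m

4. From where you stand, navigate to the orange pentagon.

turn right 56°, forward 5.7 m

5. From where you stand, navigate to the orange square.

turn right 19°, forward 5.0 m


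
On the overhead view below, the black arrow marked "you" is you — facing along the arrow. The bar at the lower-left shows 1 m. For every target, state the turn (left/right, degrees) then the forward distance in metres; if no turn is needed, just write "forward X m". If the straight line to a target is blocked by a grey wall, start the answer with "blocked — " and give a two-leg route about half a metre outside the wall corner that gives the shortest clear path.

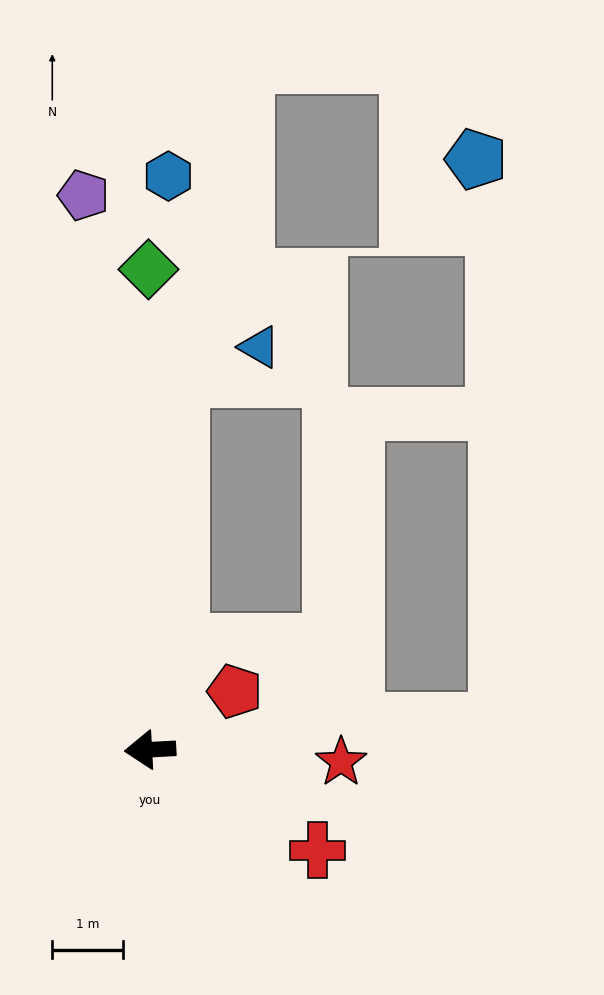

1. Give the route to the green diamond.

turn right 93°, forward 6.8 m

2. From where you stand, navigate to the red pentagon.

turn right 148°, forward 1.4 m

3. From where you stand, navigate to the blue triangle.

blocked — turn right 97°, forward 5.3 m, then turn right 66°, forward 1.2 m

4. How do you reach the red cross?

turn left 146°, forward 2.7 m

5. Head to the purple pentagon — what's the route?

turn right 86°, forward 7.9 m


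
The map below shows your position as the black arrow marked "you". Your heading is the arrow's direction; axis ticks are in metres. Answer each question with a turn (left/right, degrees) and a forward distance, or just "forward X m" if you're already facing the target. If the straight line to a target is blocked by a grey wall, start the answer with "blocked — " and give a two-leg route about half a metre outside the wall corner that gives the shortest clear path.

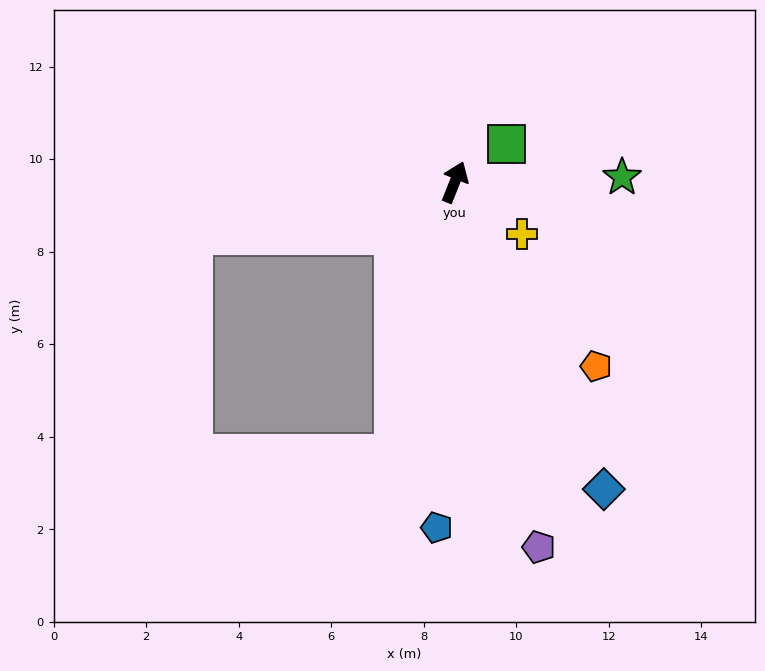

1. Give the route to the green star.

turn right 67°, forward 3.6 m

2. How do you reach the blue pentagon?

turn right 161°, forward 7.5 m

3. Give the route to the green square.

turn right 32°, forward 1.4 m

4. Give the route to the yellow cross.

turn right 106°, forward 1.8 m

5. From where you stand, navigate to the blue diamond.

turn right 132°, forward 7.4 m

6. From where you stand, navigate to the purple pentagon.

turn right 145°, forward 8.1 m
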